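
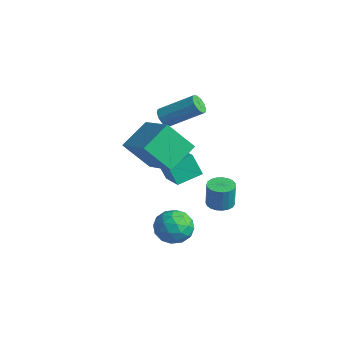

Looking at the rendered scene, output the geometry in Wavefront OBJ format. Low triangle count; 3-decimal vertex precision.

v -1.446 -0.269 0.327
v -1.032 -0.414 0.068
v -0.039 0.704 1.035
v -0.454 0.849 1.293
v -1.16 -0.169 -0.083
v -0.167 0.949 0.883
v -1.398 0.038 -0.078
v -0.405 1.155 0.889
v -1.654 0.128 0.082
v -0.661 1.245 1.049
v -1.831 0.066 0.335
v -0.838 1.183 1.302
v -1.861 -0.124 0.585
v -0.868 0.994 1.552
v -1.733 -0.369 0.737
v -0.74 0.749 1.703
v -1.495 -0.575 0.731
v -0.502 0.542 1.698
v -1.239 -0.665 0.571
v -0.246 0.452 1.538
v -1.062 -0.603 0.318
v -0.069 0.514 1.285
v -2.381 0.467 -4.285
v -2.822 0.233 -3.249
v -2.217 1.649 -3.948
v -2.657 1.415 -2.912
v -0.983 0.125 -3.768
v -1.423 -0.109 -2.732
v -0.818 1.307 -3.431
v -1.259 1.073 -2.395
v 1.356 0.684 -3.768
v 1.963 0.65 -3.814
v 2.052 0.621 -2.618
v 1.444 0.656 -2.572
v 1.925 0.901 -3.805
v 2.013 0.872 -2.609
v 1.788 1.114 -3.79
v 1.877 1.085 -2.593
v 1.577 1.253 -3.771
v 1.665 1.224 -2.574
v 1.327 1.294 -3.751
v 1.416 1.265 -2.555
v 1.082 1.229 -3.735
v 1.171 1.2 -2.538
v 0.885 1.07 -3.724
v 0.973 1.041 -2.528
v 0.769 0.844 -3.721
v 0.857 0.815 -2.525
v 0.754 0.591 -3.726
v 0.843 0.562 -2.53
v 0.844 0.354 -3.738
v 0.932 0.325 -2.542
v 1.022 0.174 -3.756
v 1.11 0.145 -2.559
v 1.257 0.083 -3.776
v 1.346 0.054 -2.579
v 1.51 0.095 -3.794
v 1.599 0.066 -2.598
v 1.736 0.209 -3.808
v 1.825 0.18 -2.611
v 1.896 0.406 -3.815
v 1.985 0.377 -2.619
v -0.929 -2.645 -0.22
v -1.19 -1.322 0.566
v -0.257 -1.762 -1.481
v -0.518 -0.44 -0.695
v 0.918 -2.8 0.655
v 0.657 -1.478 1.441
v 1.59 -1.918 -0.606
v 1.329 -0.595 0.18
v 2.805 -2.503 -2.069
v 3.087 -2.12 -2.801
v 3.393 -3.72 -2.479
v 3.675 -3.337 -3.211
v 4.022 -3.116 -2.442
v 3.659 -2.364 -2.188
v 2.821 -3.476 -3.092
v 2.458 -2.724 -2.838
v 3.097 -2.722 -3.433
v 3.839 -2.499 -3.031
v 2.641 -3.341 -2.249
v 3.383 -3.118 -1.847
v 2.894 -2.205 -2.399
v 3.586 -3.635 -2.881
v 3.79 -3.505 -2.429
v 3.955 -3.28 -2.859
v 3.231 -2.348 -2.039
v 3.396 -2.123 -2.469
v 3.946 -2.708 -2.258
v 3.084 -3.717 -2.811
v 3.249 -3.492 -3.241
v 2.525 -2.56 -2.421
v 2.69 -2.335 -2.851
v 2.534 -3.132 -3.022
v 3.066 -2.333 -3.201
v 3.411 -3.048 -3.442
v 2.91 -3.13 -3.372
v 2.696 -2.688 -3.223
v 3.502 -2.202 -2.965
v 3.847 -2.917 -3.206
v 4.051 -2.787 -2.753
v 3.838 -2.345 -2.604
v 3.508 -2.556 -3.336
v 2.633 -2.923 -2.074
v 2.978 -3.638 -2.315
v 2.642 -3.495 -2.676
v 2.429 -3.053 -2.527
v 3.069 -2.792 -1.838
v 3.414 -3.507 -2.079
v 3.784 -3.152 -2.057
v 3.57 -2.71 -1.908
v 2.972 -3.284 -1.944
f 2 1 5
f 2 5 3
f 3 5 6
f 3 6 4
f 5 1 7
f 5 7 6
f 6 7 8
f 6 8 4
f 7 1 9
f 7 9 8
f 8 9 10
f 8 10 4
f 9 1 11
f 9 11 10
f 10 11 12
f 10 12 4
f 11 1 13
f 11 13 12
f 12 13 14
f 12 14 4
f 13 1 15
f 13 15 14
f 14 15 16
f 14 16 4
f 15 1 17
f 15 17 16
f 16 17 18
f 16 18 4
f 17 1 19
f 17 19 18
f 18 19 20
f 18 20 4
f 19 1 21
f 19 21 20
f 20 21 22
f 20 22 4
f 21 1 2
f 21 2 22
f 22 2 3
f 22 3 4
f 24 26 23
f 27 24 23
f 23 26 25
f 25 27 23
f 24 30 26
f 28 24 27
f 28 30 24
f 26 30 25
f 29 27 25
f 25 30 29
f 29 28 27
f 30 28 29
f 32 31 35
f 32 35 33
f 33 35 36
f 33 36 34
f 35 31 37
f 35 37 36
f 36 37 38
f 36 38 34
f 37 31 39
f 37 39 38
f 38 39 40
f 38 40 34
f 39 31 41
f 39 41 40
f 40 41 42
f 40 42 34
f 41 31 43
f 41 43 42
f 42 43 44
f 42 44 34
f 43 31 45
f 43 45 44
f 44 45 46
f 44 46 34
f 45 31 47
f 45 47 46
f 46 47 48
f 46 48 34
f 47 31 49
f 47 49 48
f 48 49 50
f 48 50 34
f 49 31 51
f 49 51 50
f 50 51 52
f 50 52 34
f 51 31 53
f 51 53 52
f 52 53 54
f 52 54 34
f 53 31 55
f 53 55 54
f 54 55 56
f 54 56 34
f 55 31 57
f 55 57 56
f 56 57 58
f 56 58 34
f 57 31 59
f 57 59 58
f 58 59 60
f 58 60 34
f 59 31 61
f 59 61 60
f 60 61 62
f 60 62 34
f 61 31 32
f 61 32 62
f 62 32 33
f 62 33 34
f 64 66 63
f 67 64 63
f 63 66 65
f 65 67 63
f 64 70 66
f 68 64 67
f 68 70 64
f 66 70 65
f 69 67 65
f 65 70 69
f 69 68 67
f 70 68 69
f 71 108 87
f 108 82 111
f 87 111 76
f 108 111 87
f 71 87 83
f 87 76 88
f 83 88 72
f 87 88 83
f 71 83 92
f 83 72 93
f 92 93 78
f 83 93 92
f 71 92 104
f 92 78 107
f 104 107 81
f 92 107 104
f 71 104 108
f 104 81 112
f 108 112 82
f 104 112 108
f 72 88 99
f 88 76 102
f 99 102 80
f 88 102 99
f 76 111 89
f 111 82 110
f 89 110 75
f 111 110 89
f 82 112 109
f 112 81 105
f 109 105 73
f 112 105 109
f 81 107 106
f 107 78 94
f 106 94 77
f 107 94 106
f 78 93 98
f 93 72 95
f 98 95 79
f 93 95 98
f 74 100 86
f 100 80 101
f 86 101 75
f 100 101 86
f 74 86 84
f 86 75 85
f 84 85 73
f 86 85 84
f 74 84 91
f 84 73 90
f 91 90 77
f 84 90 91
f 74 91 96
f 91 77 97
f 96 97 79
f 91 97 96
f 74 96 100
f 96 79 103
f 100 103 80
f 96 103 100
f 75 101 89
f 101 80 102
f 89 102 76
f 101 102 89
f 73 85 109
f 85 75 110
f 109 110 82
f 85 110 109
f 77 90 106
f 90 73 105
f 106 105 81
f 90 105 106
f 79 97 98
f 97 77 94
f 98 94 78
f 97 94 98
f 80 103 99
f 103 79 95
f 99 95 72
f 103 95 99



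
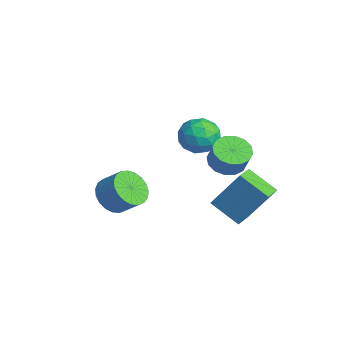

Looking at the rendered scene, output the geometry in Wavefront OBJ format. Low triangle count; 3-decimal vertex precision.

v 3.256 2.804 -0.593
v 2.216 1.978 0.225
v 3.862 3.835 1.218
v 2.821 3.009 2.036
v 3.899 2.151 -0.436
v 2.858 1.325 0.382
v 4.504 3.182 1.375
v 3.464 2.356 2.193
v 0.269 -2.027 -0.045
v 0.824 -2.781 0.044
v 1.506 -2.187 0.833
v 0.951 -1.433 0.745
v 0.996 -2.587 -0.25
v 1.677 -1.993 0.54
v 1.042 -2.297 -0.508
v 1.723 -1.703 0.282
v 0.954 -1.96 -0.686
v 1.635 -1.366 0.104
v 0.748 -1.635 -0.753
v 1.429 -1.041 0.037
v 0.459 -1.377 -0.697
v 1.14 -0.783 0.092
v 0.137 -1.232 -0.529
v 0.819 -0.638 0.26
v -0.161 -1.224 -0.277
v 0.52 -0.63 0.512
v -0.386 -1.355 0.015
v 0.296 -0.761 0.804
v -0.497 -1.603 0.297
v 0.185 -1.008 1.086
v -0.475 -1.923 0.52
v 0.206 -1.329 1.309
v -0.325 -2.262 0.645
v 0.356 -1.667 1.434
v -0.072 -2.559 0.651
v 0.609 -1.965 1.44
v 0.24 -2.765 0.536
v 0.921 -2.171 1.326
v 0.557 -2.844 0.322
v 1.238 -2.249 1.111
v -1.199 3.307 1.996
v -0.838 2.952 1.123
v -2.182 2.008 2.117
v -1.821 1.653 1.244
v -1.23 1.675 2.062
v -0.623 2.478 1.987
v -2.397 2.482 1.253
v -1.79 3.285 1.178
v -1.578 2.443 0.663
v -0.858 1.944 1.163
v -2.162 3.016 2.077
v -1.442 2.517 2.577
v -0.932 3.243 1.549
v -2.088 1.717 1.691
v -1.741 1.729 2.172
v -1.528 1.521 1.659
v -0.806 2.965 2.057
v -0.594 2.756 1.544
v -0.824 2.005 2.096
v -2.426 2.204 1.696
v -2.214 1.995 1.183
v -1.492 3.439 1.581
v -1.279 3.231 1.068
v -2.196 2.955 1.144
v -1.155 2.736 0.765
v -1.733 1.972 0.836
v -2.072 2.46 0.842
v -1.715 2.931 0.798
v -0.732 2.443 1.059
v -1.309 1.679 1.13
v -0.962 1.692 1.611
v -0.605 2.164 1.568
v -1.167 2.143 0.789
v -1.711 3.281 2.11
v -2.288 2.517 2.181
v -2.415 2.796 1.672
v -2.058 3.268 1.629
v -1.287 2.988 2.404
v -1.865 2.224 2.475
v -1.305 2.029 2.442
v -0.948 2.5 2.398
v -1.853 2.817 2.451
v 2.71 2.079 2.677
v 3.381 1.719 2.323
v 3.902 1.761 3.269
v 3.23 2.121 3.623
v 3.442 2.147 2.271
v 3.962 2.188 3.216
v 3.306 2.556 2.328
v 3.827 2.598 3.273
v 3.011 2.837 2.478
v 3.532 2.879 3.423
v 2.635 2.916 2.682
v 3.156 2.958 3.627
v 2.279 2.77 2.884
v 2.8 2.812 3.829
v 2.038 2.439 3.031
v 2.559 2.481 3.977
v 1.978 2.012 3.084
v 2.498 2.053 4.029
v 2.113 1.602 3.027
v 2.634 1.644 3.972
v 2.408 1.321 2.877
v 2.929 1.363 3.822
v 2.784 1.242 2.673
v 3.305 1.284 3.618
v 3.14 1.388 2.471
v 3.661 1.43 3.416
f 2 4 1
f 5 2 1
f 1 4 3
f 3 5 1
f 2 8 4
f 6 2 5
f 6 8 2
f 4 8 3
f 7 5 3
f 3 8 7
f 7 6 5
f 8 6 7
f 10 9 13
f 10 13 11
f 11 13 14
f 11 14 12
f 13 9 15
f 13 15 14
f 14 15 16
f 14 16 12
f 15 9 17
f 15 17 16
f 16 17 18
f 16 18 12
f 17 9 19
f 17 19 18
f 18 19 20
f 18 20 12
f 19 9 21
f 19 21 20
f 20 21 22
f 20 22 12
f 21 9 23
f 21 23 22
f 22 23 24
f 22 24 12
f 23 9 25
f 23 25 24
f 24 25 26
f 24 26 12
f 25 9 27
f 25 27 26
f 26 27 28
f 26 28 12
f 27 9 29
f 27 29 28
f 28 29 30
f 28 30 12
f 29 9 31
f 29 31 30
f 30 31 32
f 30 32 12
f 31 9 33
f 31 33 32
f 32 33 34
f 32 34 12
f 33 9 35
f 33 35 34
f 34 35 36
f 34 36 12
f 35 9 37
f 35 37 36
f 36 37 38
f 36 38 12
f 37 9 39
f 37 39 38
f 38 39 40
f 38 40 12
f 39 9 10
f 39 10 40
f 40 10 11
f 40 11 12
f 41 78 57
f 78 52 81
f 57 81 46
f 78 81 57
f 41 57 53
f 57 46 58
f 53 58 42
f 57 58 53
f 41 53 62
f 53 42 63
f 62 63 48
f 53 63 62
f 41 62 74
f 62 48 77
f 74 77 51
f 62 77 74
f 41 74 78
f 74 51 82
f 78 82 52
f 74 82 78
f 42 58 69
f 58 46 72
f 69 72 50
f 58 72 69
f 46 81 59
f 81 52 80
f 59 80 45
f 81 80 59
f 52 82 79
f 82 51 75
f 79 75 43
f 82 75 79
f 51 77 76
f 77 48 64
f 76 64 47
f 77 64 76
f 48 63 68
f 63 42 65
f 68 65 49
f 63 65 68
f 44 70 56
f 70 50 71
f 56 71 45
f 70 71 56
f 44 56 54
f 56 45 55
f 54 55 43
f 56 55 54
f 44 54 61
f 54 43 60
f 61 60 47
f 54 60 61
f 44 61 66
f 61 47 67
f 66 67 49
f 61 67 66
f 44 66 70
f 66 49 73
f 70 73 50
f 66 73 70
f 45 71 59
f 71 50 72
f 59 72 46
f 71 72 59
f 43 55 79
f 55 45 80
f 79 80 52
f 55 80 79
f 47 60 76
f 60 43 75
f 76 75 51
f 60 75 76
f 49 67 68
f 67 47 64
f 68 64 48
f 67 64 68
f 50 73 69
f 73 49 65
f 69 65 42
f 73 65 69
f 84 83 87
f 84 87 85
f 85 87 88
f 85 88 86
f 87 83 89
f 87 89 88
f 88 89 90
f 88 90 86
f 89 83 91
f 89 91 90
f 90 91 92
f 90 92 86
f 91 83 93
f 91 93 92
f 92 93 94
f 92 94 86
f 93 83 95
f 93 95 94
f 94 95 96
f 94 96 86
f 95 83 97
f 95 97 96
f 96 97 98
f 96 98 86
f 97 83 99
f 97 99 98
f 98 99 100
f 98 100 86
f 99 83 101
f 99 101 100
f 100 101 102
f 100 102 86
f 101 83 103
f 101 103 102
f 102 103 104
f 102 104 86
f 103 83 105
f 103 105 104
f 104 105 106
f 104 106 86
f 105 83 107
f 105 107 106
f 106 107 108
f 106 108 86
f 107 83 84
f 107 84 108
f 108 84 85
f 108 85 86



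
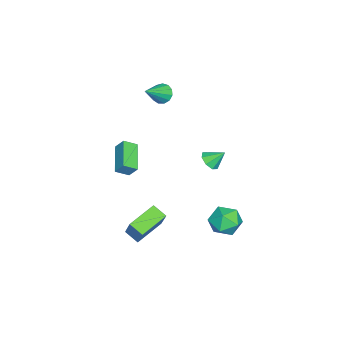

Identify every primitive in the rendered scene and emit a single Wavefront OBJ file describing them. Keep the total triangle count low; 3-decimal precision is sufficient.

v 1.634 2.08 2.066
v 2.305 2.011 2.251
v 1.506 2.9 2.834
v 2.236 2.369 1.858
v 1.814 2.557 1.587
v 1.286 2.466 1.597
v 0.962 2.149 1.882
v 1.031 1.792 2.275
v 1.453 1.603 2.546
v 1.981 1.694 2.536
v 2.275 3.456 -1.473
v 2.934 3.965 -0.78
v 3.666 2.835 -2.34
v 4.325 3.344 -1.647
v 3.735 2.5 -1.312
v 2.876 2.883 -0.777
v 3.724 3.917 -2.343
v 2.865 4.3 -1.808
v 3.83 4.25 -1.318
v 3.836 3.374 -0.681
v 2.764 3.426 -2.439
v 2.77 2.55 -1.802
v 3.778 -1.538 -4.185
v 3.459 -2.363 -3.697
v 2.262 -0.58 -3.558
v 1.943 -1.405 -3.069
v 4.877 -0.935 -2.451
v 4.558 -1.76 -1.962
v 3.361 0.023 -1.823
v 3.042 -0.802 -1.335
v -3.437 -4.13 -2.141
v -3.029 -4.876 -1.653
v -3.298 -3.559 -1.382
v -2.89 -4.305 -0.895
v -1.57 -3.595 -2.885
v -1.162 -4.341 -2.398
v -1.431 -3.024 -2.127
v -1.023 -3.77 -1.639
v -4.247 -2.31 2.771
v -3.756 -2.035 2.291
v -2.833 -2.95 3.849
v -3.831 -1.732 2.568
v -4.038 -1.614 2.91
v -4.311 -1.716 3.208
v -4.564 -2.007 3.367
v -4.716 -2.394 3.337
v -4.72 -2.754 3.128
v -4.573 -2.973 2.805
v -4.323 -2.982 2.471
v -4.049 -2.777 2.233
v -3.838 -2.424 2.166
f 2 1 4
f 2 4 3
f 4 1 5
f 4 5 3
f 5 1 6
f 5 6 3
f 6 1 7
f 6 7 3
f 7 1 8
f 7 8 3
f 8 1 9
f 8 9 3
f 9 1 10
f 9 10 3
f 10 1 2
f 10 2 3
f 11 22 16
f 11 16 12
f 11 12 18
f 11 18 21
f 11 21 22
f 12 16 20
f 16 22 15
f 22 21 13
f 21 18 17
f 18 12 19
f 14 20 15
f 14 15 13
f 14 13 17
f 14 17 19
f 14 19 20
f 15 20 16
f 13 15 22
f 17 13 21
f 19 17 18
f 20 19 12
f 24 26 23
f 27 24 23
f 23 26 25
f 25 27 23
f 24 30 26
f 28 24 27
f 28 30 24
f 26 30 25
f 29 27 25
f 25 30 29
f 29 28 27
f 30 28 29
f 32 34 31
f 35 32 31
f 31 34 33
f 33 35 31
f 32 38 34
f 36 32 35
f 36 38 32
f 34 38 33
f 37 35 33
f 33 38 37
f 37 36 35
f 38 36 37
f 40 39 42
f 40 42 41
f 42 39 43
f 42 43 41
f 43 39 44
f 43 44 41
f 44 39 45
f 44 45 41
f 45 39 46
f 45 46 41
f 46 39 47
f 46 47 41
f 47 39 48
f 47 48 41
f 48 39 49
f 48 49 41
f 49 39 50
f 49 50 41
f 50 39 51
f 50 51 41
f 51 39 40
f 51 40 41



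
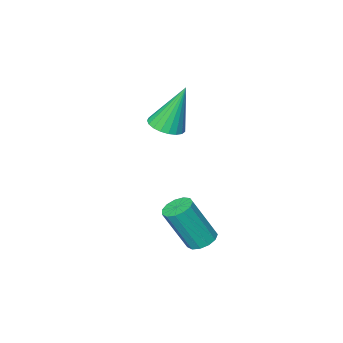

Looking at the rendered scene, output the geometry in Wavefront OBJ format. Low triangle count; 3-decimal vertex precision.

v 1.683 2.401 -1.506
v 2.195 2.585 -1.676
v 2.889 2.143 -0.064
v 2.377 1.959 0.106
v 2.047 2.838 -1.543
v 2.742 2.395 0.069
v 1.784 2.952 -1.399
v 2.479 2.509 0.213
v 1.489 2.891 -1.288
v 2.183 2.449 0.324
v 1.255 2.675 -1.247
v 1.95 2.232 0.365
v 1.157 2.371 -1.288
v 1.852 1.929 0.324
v 1.226 2.078 -1.398
v 1.92 1.635 0.214
v 1.44 1.887 -1.542
v 2.134 1.444 0.069
v 1.731 1.859 -1.675
v 2.425 1.417 -0.064
v 2.007 2.004 -1.755
v 2.701 1.561 -0.143
v 2.18 2.274 -1.755
v 2.874 1.832 -0.143
v 0.881 -1.008 1.978
v 1.529 -1.097 2.201
v 0.299 -0.692 3.802
v 1.521 -0.814 2.149
v 1.403 -0.566 2.069
v 1.195 -0.393 1.972
v 0.933 -0.328 1.877
v 0.661 -0.379 1.799
v 0.428 -0.54 1.752
v 0.273 -0.781 1.745
v 0.224 -1.062 1.777
v 0.288 -1.333 1.845
v 0.454 -1.548 1.936
v 0.695 -1.67 2.034
v 0.968 -1.677 2.122
v 1.226 -1.569 2.186
v 1.424 -1.364 2.214
f 2 1 5
f 2 5 3
f 3 5 6
f 3 6 4
f 5 1 7
f 5 7 6
f 6 7 8
f 6 8 4
f 7 1 9
f 7 9 8
f 8 9 10
f 8 10 4
f 9 1 11
f 9 11 10
f 10 11 12
f 10 12 4
f 11 1 13
f 11 13 12
f 12 13 14
f 12 14 4
f 13 1 15
f 13 15 14
f 14 15 16
f 14 16 4
f 15 1 17
f 15 17 16
f 16 17 18
f 16 18 4
f 17 1 19
f 17 19 18
f 18 19 20
f 18 20 4
f 19 1 21
f 19 21 20
f 20 21 22
f 20 22 4
f 21 1 23
f 21 23 22
f 22 23 24
f 22 24 4
f 23 1 2
f 23 2 24
f 24 2 3
f 24 3 4
f 26 25 28
f 26 28 27
f 28 25 29
f 28 29 27
f 29 25 30
f 29 30 27
f 30 25 31
f 30 31 27
f 31 25 32
f 31 32 27
f 32 25 33
f 32 33 27
f 33 25 34
f 33 34 27
f 34 25 35
f 34 35 27
f 35 25 36
f 35 36 27
f 36 25 37
f 36 37 27
f 37 25 38
f 37 38 27
f 38 25 39
f 38 39 27
f 39 25 40
f 39 40 27
f 40 25 41
f 40 41 27
f 41 25 26
f 41 26 27



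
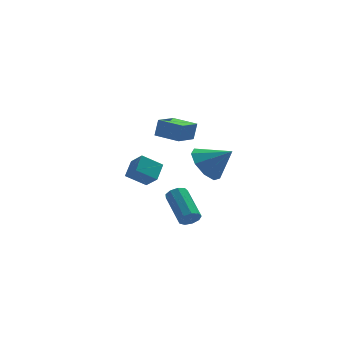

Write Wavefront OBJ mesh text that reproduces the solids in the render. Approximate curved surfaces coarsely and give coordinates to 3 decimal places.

v -0.963 -2.384 1.989
v -0.335 -2.642 1.124
v 0.203 -2.836 2.971
v -0.221 -1.925 1.319
v -0.455 -1.422 1.828
v -0.926 -1.369 2.412
v -1.415 -1.792 2.798
v -1.692 -2.491 2.806
v -1.628 -3.14 2.431
v -1.253 -3.436 1.849
v -0.742 -3.239 1.333
v -3.906 3.882 -1.576
v -3.462 3.163 -0.856
v -3.456 4.756 -0.979
v -3.012 4.037 -0.26
v -2.828 3.823 -2.3
v -2.384 3.104 -1.581
v -2.378 4.697 -1.704
v -1.934 3.978 -0.984
v -1.191 0.425 -3.148
v -0.693 0.661 -3.384
v -1.07 2.412 -2.429
v -1.569 2.175 -2.192
v -1.012 0.728 -3.633
v -1.39 2.479 -2.678
v -1.415 0.653 -3.655
v -1.792 2.404 -2.7
v -1.713 0.472 -3.44
v -2.091 2.222 -2.484
v -1.767 0.268 -3.088
v -2.145 2.018 -2.132
v -1.552 0.137 -2.764
v -1.929 1.888 -1.808
v -1.168 0.141 -2.619
v -1.545 1.892 -1.664
v -0.795 0.278 -2.722
v -1.172 2.029 -1.767
v -0.607 0.483 -3.025
v -0.984 2.234 -2.069
v -3.226 -1.294 3.607
v -3.02 -1.128 4.53
v -2.332 -0.299 3.228
v -2.126 -0.133 4.151
v -2.234 -2.207 3.549
v -2.028 -2.041 4.472
v -1.34 -1.212 3.17
v -1.134 -1.046 4.093
f 2 1 4
f 2 4 3
f 4 1 5
f 4 5 3
f 5 1 6
f 5 6 3
f 6 1 7
f 6 7 3
f 7 1 8
f 7 8 3
f 8 1 9
f 8 9 3
f 9 1 10
f 9 10 3
f 10 1 11
f 10 11 3
f 11 1 2
f 11 2 3
f 13 15 12
f 16 13 12
f 12 15 14
f 14 16 12
f 13 19 15
f 17 13 16
f 17 19 13
f 15 19 14
f 18 16 14
f 14 19 18
f 18 17 16
f 19 17 18
f 21 20 24
f 21 24 22
f 22 24 25
f 22 25 23
f 24 20 26
f 24 26 25
f 25 26 27
f 25 27 23
f 26 20 28
f 26 28 27
f 27 28 29
f 27 29 23
f 28 20 30
f 28 30 29
f 29 30 31
f 29 31 23
f 30 20 32
f 30 32 31
f 31 32 33
f 31 33 23
f 32 20 34
f 32 34 33
f 33 34 35
f 33 35 23
f 34 20 36
f 34 36 35
f 35 36 37
f 35 37 23
f 36 20 38
f 36 38 37
f 37 38 39
f 37 39 23
f 38 20 21
f 38 21 39
f 39 21 22
f 39 22 23
f 41 43 40
f 44 41 40
f 40 43 42
f 42 44 40
f 41 47 43
f 45 41 44
f 45 47 41
f 43 47 42
f 46 44 42
f 42 47 46
f 46 45 44
f 47 45 46



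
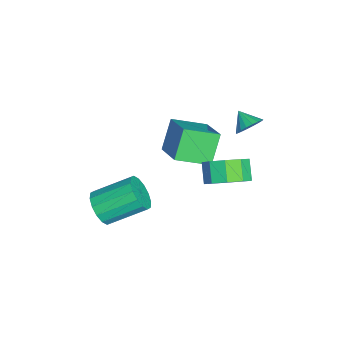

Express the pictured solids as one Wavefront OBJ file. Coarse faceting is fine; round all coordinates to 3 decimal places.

v 1.904 3.013 -0.825
v 2.629 3.017 -0.024
v 1.8 2.85 0.726
v 1.076 2.847 -0.075
v 2.382 3.703 -0.144
v 1.553 3.536 0.606
v 1.912 4.066 -0.583
v 1.083 3.899 0.166
v 1.438 3.936 -1.136
v 0.609 3.77 -0.386
v 1.183 3.375 -1.542
v 0.354 3.209 -0.793
v 1.265 2.644 -1.613
v 0.436 2.478 -0.864
v 1.647 2.086 -1.316
v 0.818 1.92 -0.566
v 2.149 1.962 -0.788
v 1.32 1.795 -0.038
v 2.536 2.329 -0.278
v 1.708 2.163 0.472
v -2.277 3.746 -0.894
v -1.878 3.89 -0.288
v -2.903 3.174 -0.346
v -2.1 4.133 -0.288
v -2.358 4.299 -0.409
v -2.599 4.356 -0.626
v -2.777 4.292 -0.895
v -2.856 4.12 -1.165
v -2.82 3.874 -1.381
v -2.676 3.602 -1.5
v -2.454 3.36 -1.5
v -2.196 3.193 -1.379
v -1.955 3.137 -1.163
v -1.777 3.201 -0.893
v -1.698 3.373 -0.623
v -1.734 3.619 -0.407
v -1.943 0.125 -0.277
v -0.394 0.846 0.599
v -2.333 1.773 -0.944
v -0.785 2.494 -0.067
v -0.995 -0.214 -1.673
v 0.553 0.507 -0.796
v -1.386 1.434 -2.339
v 0.163 2.155 -1.463
v 1.314 -2.825 -4.05
v 1.675 -2.337 -4.794
v 1.346 -0.508 -3.754
v 0.986 -0.995 -3.01
v 1.188 -2.372 -4.887
v 0.859 -0.542 -3.847
v 0.735 -2.528 -4.755
v 0.406 -0.698 -3.716
v 0.437 -2.764 -4.435
v 0.108 -0.934 -3.395
v 0.374 -3.016 -4.011
v 0.045 -1.186 -2.972
v 0.564 -3.217 -3.598
v 0.235 -1.387 -2.558
v 0.954 -3.312 -3.306
v 0.625 -1.483 -2.266
v 1.441 -3.278 -3.213
v 1.112 -1.448 -2.173
v 1.894 -3.122 -3.344
v 1.565 -1.292 -2.305
v 2.192 -2.886 -3.665
v 1.863 -1.056 -2.625
v 2.255 -2.634 -4.088
v 1.926 -0.804 -3.049
v 2.065 -2.433 -4.502
v 1.736 -0.603 -3.462
f 2 1 5
f 2 5 3
f 3 5 6
f 3 6 4
f 5 1 7
f 5 7 6
f 6 7 8
f 6 8 4
f 7 1 9
f 7 9 8
f 8 9 10
f 8 10 4
f 9 1 11
f 9 11 10
f 10 11 12
f 10 12 4
f 11 1 13
f 11 13 12
f 12 13 14
f 12 14 4
f 13 1 15
f 13 15 14
f 14 15 16
f 14 16 4
f 15 1 17
f 15 17 16
f 16 17 18
f 16 18 4
f 17 1 19
f 17 19 18
f 18 19 20
f 18 20 4
f 19 1 2
f 19 2 20
f 20 2 3
f 20 3 4
f 22 21 24
f 22 24 23
f 24 21 25
f 24 25 23
f 25 21 26
f 25 26 23
f 26 21 27
f 26 27 23
f 27 21 28
f 27 28 23
f 28 21 29
f 28 29 23
f 29 21 30
f 29 30 23
f 30 21 31
f 30 31 23
f 31 21 32
f 31 32 23
f 32 21 33
f 32 33 23
f 33 21 34
f 33 34 23
f 34 21 35
f 34 35 23
f 35 21 36
f 35 36 23
f 36 21 22
f 36 22 23
f 38 40 37
f 41 38 37
f 37 40 39
f 39 41 37
f 38 44 40
f 42 38 41
f 42 44 38
f 40 44 39
f 43 41 39
f 39 44 43
f 43 42 41
f 44 42 43
f 46 45 49
f 46 49 47
f 47 49 50
f 47 50 48
f 49 45 51
f 49 51 50
f 50 51 52
f 50 52 48
f 51 45 53
f 51 53 52
f 52 53 54
f 52 54 48
f 53 45 55
f 53 55 54
f 54 55 56
f 54 56 48
f 55 45 57
f 55 57 56
f 56 57 58
f 56 58 48
f 57 45 59
f 57 59 58
f 58 59 60
f 58 60 48
f 59 45 61
f 59 61 60
f 60 61 62
f 60 62 48
f 61 45 63
f 61 63 62
f 62 63 64
f 62 64 48
f 63 45 65
f 63 65 64
f 64 65 66
f 64 66 48
f 65 45 67
f 65 67 66
f 66 67 68
f 66 68 48
f 67 45 69
f 67 69 68
f 68 69 70
f 68 70 48
f 69 45 46
f 69 46 70
f 70 46 47
f 70 47 48



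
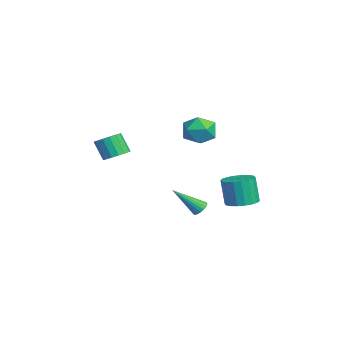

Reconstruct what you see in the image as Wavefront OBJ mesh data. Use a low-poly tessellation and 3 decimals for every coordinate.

v 0.245 1.173 -2.425
v 0.756 1.261 -2.273
v 0.075 -0.313 -0.995
v 0.643 1.402 -2.14
v 0.461 1.504 -2.056
v 0.241 1.548 -2.036
v 0.023 1.528 -2.083
v -0.157 1.446 -2.19
v -0.268 1.317 -2.337
v -0.29 1.164 -2.499
v -0.219 1.012 -2.648
v -0.069 0.888 -2.759
v 0.137 0.813 -2.812
v 0.36 0.801 -2.799
v 0.564 0.853 -2.72
v 0.713 0.961 -2.591
v 0.781 1.105 -2.433
v -0.826 2.193 3.493
v 0.009 1.539 3.335
v -1.829 1.141 2.545
v -0.994 0.487 2.387
v -1.431 0.572 3.363
v -0.811 1.222 3.948
v -1.009 1.458 1.932
v -0.389 2.108 2.517
v -0.104 1.085 2.37
v -0.365 0.537 3.254
v -1.455 2.143 2.626
v -1.716 1.595 3.51
v 0.136 3.502 -2.217
v 0.987 3.864 -2
v 0.635 3.699 -0.345
v -0.216 3.338 -0.563
v 0.741 4.207 -2.018
v 0.388 4.043 -0.363
v 0.375 4.411 -2.076
v 0.022 4.246 -0.421
v -0.038 4.435 -2.162
v -0.391 4.27 -0.507
v -0.417 4.274 -2.259
v -0.77 4.109 -0.604
v -0.686 3.96 -2.347
v -1.039 3.795 -0.692
v -0.792 3.555 -2.41
v -1.145 3.391 -0.755
v -0.715 3.141 -2.435
v -1.067 2.976 -0.78
v -0.468 2.797 -2.417
v -0.821 2.633 -0.762
v -0.102 2.594 -2.359
v -0.455 2.429 -0.704
v 0.311 2.57 -2.273
v -0.042 2.405 -0.618
v 0.69 2.731 -2.176
v 0.337 2.566 -0.521
v 0.959 3.045 -2.088
v 0.606 2.88 -0.433
v 1.065 3.449 -2.025
v 0.712 3.285 -0.37
v 0.528 -3.374 2.019
v 1.015 -3.983 2.019
v 0.499 -4.396 3.161
v 0.012 -3.786 3.161
v 1.204 -3.718 2.2
v 0.688 -4.13 3.343
v 1.239 -3.373 2.34
v 0.723 -3.786 3.483
v 1.111 -3.029 2.406
v 0.595 -3.441 3.549
v 0.849 -2.764 2.383
v 0.333 -3.176 3.526
v 0.514 -2.638 2.277
v -0.002 -3.05 3.42
v 0.182 -2.681 2.112
v -0.334 -3.093 3.255
v -0.071 -2.883 1.925
v -0.587 -3.295 3.068
v -0.186 -3.197 1.76
v -0.702 -3.609 2.903
v -0.138 -3.552 1.654
v -0.654 -3.964 2.797
v 0.063 -3.866 1.631
v -0.453 -4.278 2.774
v 0.37 -4.067 1.697
v -0.146 -4.479 2.84
v 0.714 -4.109 1.837
v 0.198 -4.522 2.98
f 2 1 4
f 2 4 3
f 4 1 5
f 4 5 3
f 5 1 6
f 5 6 3
f 6 1 7
f 6 7 3
f 7 1 8
f 7 8 3
f 8 1 9
f 8 9 3
f 9 1 10
f 9 10 3
f 10 1 11
f 10 11 3
f 11 1 12
f 11 12 3
f 12 1 13
f 12 13 3
f 13 1 14
f 13 14 3
f 14 1 15
f 14 15 3
f 15 1 16
f 15 16 3
f 16 1 17
f 16 17 3
f 17 1 2
f 17 2 3
f 18 29 23
f 18 23 19
f 18 19 25
f 18 25 28
f 18 28 29
f 19 23 27
f 23 29 22
f 29 28 20
f 28 25 24
f 25 19 26
f 21 27 22
f 21 22 20
f 21 20 24
f 21 24 26
f 21 26 27
f 22 27 23
f 20 22 29
f 24 20 28
f 26 24 25
f 27 26 19
f 31 30 34
f 31 34 32
f 32 34 35
f 32 35 33
f 34 30 36
f 34 36 35
f 35 36 37
f 35 37 33
f 36 30 38
f 36 38 37
f 37 38 39
f 37 39 33
f 38 30 40
f 38 40 39
f 39 40 41
f 39 41 33
f 40 30 42
f 40 42 41
f 41 42 43
f 41 43 33
f 42 30 44
f 42 44 43
f 43 44 45
f 43 45 33
f 44 30 46
f 44 46 45
f 45 46 47
f 45 47 33
f 46 30 48
f 46 48 47
f 47 48 49
f 47 49 33
f 48 30 50
f 48 50 49
f 49 50 51
f 49 51 33
f 50 30 52
f 50 52 51
f 51 52 53
f 51 53 33
f 52 30 54
f 52 54 53
f 53 54 55
f 53 55 33
f 54 30 56
f 54 56 55
f 55 56 57
f 55 57 33
f 56 30 58
f 56 58 57
f 57 58 59
f 57 59 33
f 58 30 31
f 58 31 59
f 59 31 32
f 59 32 33
f 61 60 64
f 61 64 62
f 62 64 65
f 62 65 63
f 64 60 66
f 64 66 65
f 65 66 67
f 65 67 63
f 66 60 68
f 66 68 67
f 67 68 69
f 67 69 63
f 68 60 70
f 68 70 69
f 69 70 71
f 69 71 63
f 70 60 72
f 70 72 71
f 71 72 73
f 71 73 63
f 72 60 74
f 72 74 73
f 73 74 75
f 73 75 63
f 74 60 76
f 74 76 75
f 75 76 77
f 75 77 63
f 76 60 78
f 76 78 77
f 77 78 79
f 77 79 63
f 78 60 80
f 78 80 79
f 79 80 81
f 79 81 63
f 80 60 82
f 80 82 81
f 81 82 83
f 81 83 63
f 82 60 84
f 82 84 83
f 83 84 85
f 83 85 63
f 84 60 86
f 84 86 85
f 85 86 87
f 85 87 63
f 86 60 61
f 86 61 87
f 87 61 62
f 87 62 63



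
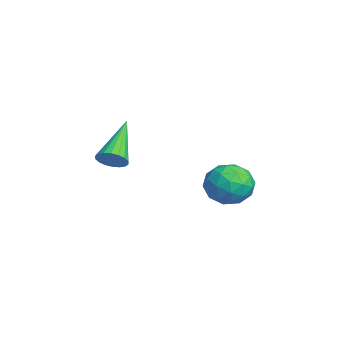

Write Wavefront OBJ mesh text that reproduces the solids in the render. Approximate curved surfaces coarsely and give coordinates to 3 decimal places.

v -3.034 3.392 -2.354
v -2.496 3.597 -1.499
v -3.684 2.043 -1.621
v -3.146 2.248 -0.766
v -3.923 2.864 -1.046
v -3.522 3.698 -1.499
v -2.658 1.942 -1.621
v -2.257 2.776 -2.074
v -2.264 2.702 -1.046
v -3.046 3.271 -0.691
v -3.134 2.369 -2.429
v -3.916 2.938 -2.074
v -2.708 3.613 -1.991
v -3.472 2.027 -1.129
v -3.929 2.389 -1.294
v -3.613 2.51 -0.791
v -3.311 3.672 -1.991
v -2.995 3.793 -1.489
v -3.834 3.362 -1.222
v -3.185 1.847 -1.631
v -2.869 1.968 -1.129
v -2.567 3.13 -2.329
v -2.251 3.251 -1.826
v -2.346 2.278 -1.898
v -2.256 3.207 -1.222
v -2.637 2.414 -0.791
v -2.351 2.235 -1.294
v -2.115 2.725 -1.56
v -2.715 3.542 -1.014
v -3.097 2.749 -0.583
v -3.554 3.111 -0.747
v -3.318 3.601 -1.014
v -2.579 3.015 -0.747
v -3.083 2.891 -2.537
v -3.465 2.098 -2.106
v -2.862 2.039 -2.106
v -2.626 2.529 -2.373
v -3.543 3.226 -2.329
v -3.924 2.433 -1.898
v -4.065 2.915 -1.56
v -3.829 3.405 -1.826
v -3.601 2.625 -2.373
v -1.167 -1.732 0.779
v -0.743 -1.538 1.187
v -2.733 -1.008 2.061
v -0.775 -1.318 1.024
v -0.885 -1.18 0.812
v -1.051 -1.151 0.593
v -1.24 -1.237 0.411
v -1.414 -1.421 0.302
v -1.539 -1.667 0.287
v -1.591 -1.925 0.37
v -1.558 -2.145 0.533
v -1.448 -2.283 0.745
v -1.283 -2.312 0.964
v -1.094 -2.226 1.146
v -0.92 -2.042 1.255
v -0.794 -1.796 1.27
f 1 38 17
f 38 12 41
f 17 41 6
f 38 41 17
f 1 17 13
f 17 6 18
f 13 18 2
f 17 18 13
f 1 13 22
f 13 2 23
f 22 23 8
f 13 23 22
f 1 22 34
f 22 8 37
f 34 37 11
f 22 37 34
f 1 34 38
f 34 11 42
f 38 42 12
f 34 42 38
f 2 18 29
f 18 6 32
f 29 32 10
f 18 32 29
f 6 41 19
f 41 12 40
f 19 40 5
f 41 40 19
f 12 42 39
f 42 11 35
f 39 35 3
f 42 35 39
f 11 37 36
f 37 8 24
f 36 24 7
f 37 24 36
f 8 23 28
f 23 2 25
f 28 25 9
f 23 25 28
f 4 30 16
f 30 10 31
f 16 31 5
f 30 31 16
f 4 16 14
f 16 5 15
f 14 15 3
f 16 15 14
f 4 14 21
f 14 3 20
f 21 20 7
f 14 20 21
f 4 21 26
f 21 7 27
f 26 27 9
f 21 27 26
f 4 26 30
f 26 9 33
f 30 33 10
f 26 33 30
f 5 31 19
f 31 10 32
f 19 32 6
f 31 32 19
f 3 15 39
f 15 5 40
f 39 40 12
f 15 40 39
f 7 20 36
f 20 3 35
f 36 35 11
f 20 35 36
f 9 27 28
f 27 7 24
f 28 24 8
f 27 24 28
f 10 33 29
f 33 9 25
f 29 25 2
f 33 25 29
f 44 43 46
f 44 46 45
f 46 43 47
f 46 47 45
f 47 43 48
f 47 48 45
f 48 43 49
f 48 49 45
f 49 43 50
f 49 50 45
f 50 43 51
f 50 51 45
f 51 43 52
f 51 52 45
f 52 43 53
f 52 53 45
f 53 43 54
f 53 54 45
f 54 43 55
f 54 55 45
f 55 43 56
f 55 56 45
f 56 43 57
f 56 57 45
f 57 43 58
f 57 58 45
f 58 43 44
f 58 44 45



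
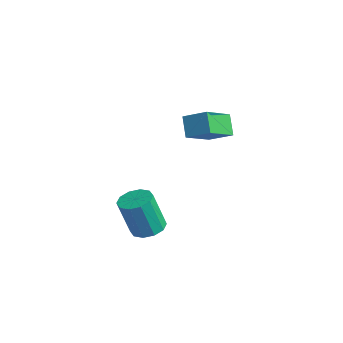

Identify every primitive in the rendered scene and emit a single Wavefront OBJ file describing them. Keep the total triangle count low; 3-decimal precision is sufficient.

v 1.689 -1.955 -3.481
v 2.426 -1.61 -3.317
v 2.268 -2.18 -1.396
v 1.531 -2.525 -1.559
v 2.065 -1.254 -3.242
v 1.906 -1.824 -1.321
v 1.559 -1.166 -3.257
v 1.401 -1.736 -1.336
v 1.104 -1.38 -3.358
v 0.945 -1.949 -1.437
v 0.872 -1.813 -3.506
v 0.713 -2.382 -1.585
v 0.952 -2.3 -3.644
v 0.794 -2.87 -1.723
v 1.314 -2.656 -3.719
v 1.155 -3.226 -1.798
v 1.819 -2.744 -3.704
v 1.661 -3.314 -1.783
v 2.275 -2.531 -3.603
v 2.116 -3.1 -1.682
v 2.507 -2.098 -3.455
v 2.348 -2.667 -1.534
v -2.174 1.901 0.521
v -1.197 2.612 1.122
v -2.757 3.459 -0.376
v -1.78 4.171 0.225
v -1.42 1.649 -0.405
v -0.443 2.361 0.196
v -2.003 3.208 -1.302
v -1.026 3.919 -0.701
f 2 1 5
f 2 5 3
f 3 5 6
f 3 6 4
f 5 1 7
f 5 7 6
f 6 7 8
f 6 8 4
f 7 1 9
f 7 9 8
f 8 9 10
f 8 10 4
f 9 1 11
f 9 11 10
f 10 11 12
f 10 12 4
f 11 1 13
f 11 13 12
f 12 13 14
f 12 14 4
f 13 1 15
f 13 15 14
f 14 15 16
f 14 16 4
f 15 1 17
f 15 17 16
f 16 17 18
f 16 18 4
f 17 1 19
f 17 19 18
f 18 19 20
f 18 20 4
f 19 1 21
f 19 21 20
f 20 21 22
f 20 22 4
f 21 1 2
f 21 2 22
f 22 2 3
f 22 3 4
f 24 26 23
f 27 24 23
f 23 26 25
f 25 27 23
f 24 30 26
f 28 24 27
f 28 30 24
f 26 30 25
f 29 27 25
f 25 30 29
f 29 28 27
f 30 28 29



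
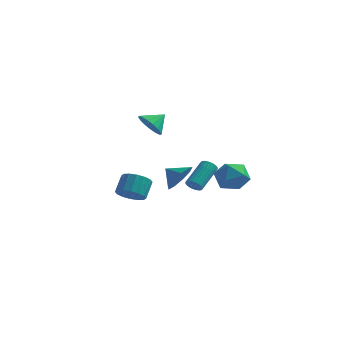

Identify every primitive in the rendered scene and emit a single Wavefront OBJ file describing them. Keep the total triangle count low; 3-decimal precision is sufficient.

v 2.673 3.773 -1.755
v 3.588 4.398 -1.421
v 3.572 2.202 -1.279
v 4.487 2.827 -0.945
v 3.502 2.873 -0.339
v 2.947 3.844 -0.634
v 4.213 2.756 -2.066
v 3.658 3.727 -2.361
v 4.54 3.769 -1.613
v 4.1 3.841 -0.546
v 3.06 2.759 -2.154
v 2.62 2.831 -1.087
v 0.186 -3.749 -0.671
v 1.048 -3.89 -0.566
v 1.076 -3.033 0.357
v 0.214 -2.891 0.251
v 1.02 -3.557 -0.875
v 1.048 -2.7 0.048
v 0.769 -3.275 -1.13
v 0.797 -2.417 -0.207
v 0.361 -3.12 -1.261
v 0.39 -2.262 -0.338
v -0.093 -3.133 -1.235
v -0.065 -2.276 -0.312
v -0.473 -3.311 -1.058
v -0.445 -2.454 -0.135
v -0.676 -3.607 -0.777
v -0.648 -2.75 0.146
v -0.648 -3.94 -0.468
v -0.62 -3.083 0.455
v -0.397 -4.223 -0.213
v -0.369 -3.365 0.71
v 0.01 -4.378 -0.082
v 0.039 -3.52 0.841
v 0.465 -4.364 -0.108
v 0.493 -3.507 0.815
v 0.845 -4.186 -0.285
v 0.873 -3.329 0.638
v 1.301 3.137 -2.358
v 1.5 2.81 -1.949
v 1.858 4.395 -0.854
v 1.659 4.723 -1.262
v 1.681 2.849 -2.064
v 2.039 4.434 -0.969
v 1.804 2.932 -2.225
v 2.163 4.517 -1.129
v 1.851 3.046 -2.405
v 2.21 4.631 -1.31
v 1.814 3.174 -2.578
v 2.173 4.759 -1.483
v 1.699 3.296 -2.718
v 2.057 4.882 -1.623
v 1.523 3.394 -2.803
v 1.882 4.98 -1.707
v 1.314 3.454 -2.82
v 1.672 5.039 -1.724
v 1.102 3.465 -2.766
v 1.46 5.05 -1.671
v 0.921 3.426 -2.651
v 1.279 5.011 -1.556
v 0.797 3.343 -2.491
v 1.156 4.928 -1.395
v 0.75 3.229 -2.31
v 1.109 4.814 -1.215
v 0.787 3.101 -2.137
v 1.146 4.686 -1.042
v 0.903 2.978 -1.997
v 1.261 4.564 -0.902
v 1.078 2.88 -1.913
v 1.437 4.466 -0.817
v 1.288 2.821 -1.896
v 1.646 4.406 -0.8
v -1.206 2.563 2.32
v -0.483 2.542 1.69
v -0.574 3.337 3.02
v -0.746 2.889 1.543
v -1.115 3.161 1.575
v -1.505 3.296 1.778
v -1.826 3.264 2.105
v -2.005 3.07 2.481
v -2.001 2.761 2.82
v -1.815 2.406 3.045
v -1.49 2.087 3.104
v -1.099 1.877 2.984
v -0.733 1.824 2.711
v -0.476 1.941 2.349
v -0.385 2.2 1.98
v 1.233 1.065 -1.003
v 1.804 0.995 -0.089
v 0.307 1.155 -0.417
v 1.743 1.702 -0.295
v 1.443 2.11 -0.832
v 1.045 2.03 -1.449
v 0.735 1.498 -1.858
v 0.658 0.763 -1.866
v 0.85 0.17 -1.47
v 1.222 -0.005 -0.856
v 1.599 0.321 -0.311
f 1 12 6
f 1 6 2
f 1 2 8
f 1 8 11
f 1 11 12
f 2 6 10
f 6 12 5
f 12 11 3
f 11 8 7
f 8 2 9
f 4 10 5
f 4 5 3
f 4 3 7
f 4 7 9
f 4 9 10
f 5 10 6
f 3 5 12
f 7 3 11
f 9 7 8
f 10 9 2
f 14 13 17
f 14 17 15
f 15 17 18
f 15 18 16
f 17 13 19
f 17 19 18
f 18 19 20
f 18 20 16
f 19 13 21
f 19 21 20
f 20 21 22
f 20 22 16
f 21 13 23
f 21 23 22
f 22 23 24
f 22 24 16
f 23 13 25
f 23 25 24
f 24 25 26
f 24 26 16
f 25 13 27
f 25 27 26
f 26 27 28
f 26 28 16
f 27 13 29
f 27 29 28
f 28 29 30
f 28 30 16
f 29 13 31
f 29 31 30
f 30 31 32
f 30 32 16
f 31 13 33
f 31 33 32
f 32 33 34
f 32 34 16
f 33 13 35
f 33 35 34
f 34 35 36
f 34 36 16
f 35 13 37
f 35 37 36
f 36 37 38
f 36 38 16
f 37 13 14
f 37 14 38
f 38 14 15
f 38 15 16
f 40 39 43
f 40 43 41
f 41 43 44
f 41 44 42
f 43 39 45
f 43 45 44
f 44 45 46
f 44 46 42
f 45 39 47
f 45 47 46
f 46 47 48
f 46 48 42
f 47 39 49
f 47 49 48
f 48 49 50
f 48 50 42
f 49 39 51
f 49 51 50
f 50 51 52
f 50 52 42
f 51 39 53
f 51 53 52
f 52 53 54
f 52 54 42
f 53 39 55
f 53 55 54
f 54 55 56
f 54 56 42
f 55 39 57
f 55 57 56
f 56 57 58
f 56 58 42
f 57 39 59
f 57 59 58
f 58 59 60
f 58 60 42
f 59 39 61
f 59 61 60
f 60 61 62
f 60 62 42
f 61 39 63
f 61 63 62
f 62 63 64
f 62 64 42
f 63 39 65
f 63 65 64
f 64 65 66
f 64 66 42
f 65 39 67
f 65 67 66
f 66 67 68
f 66 68 42
f 67 39 69
f 67 69 68
f 68 69 70
f 68 70 42
f 69 39 71
f 69 71 70
f 70 71 72
f 70 72 42
f 71 39 40
f 71 40 72
f 72 40 41
f 72 41 42
f 74 73 76
f 74 76 75
f 76 73 77
f 76 77 75
f 77 73 78
f 77 78 75
f 78 73 79
f 78 79 75
f 79 73 80
f 79 80 75
f 80 73 81
f 80 81 75
f 81 73 82
f 81 82 75
f 82 73 83
f 82 83 75
f 83 73 84
f 83 84 75
f 84 73 85
f 84 85 75
f 85 73 86
f 85 86 75
f 86 73 87
f 86 87 75
f 87 73 74
f 87 74 75
f 89 88 91
f 89 91 90
f 91 88 92
f 91 92 90
f 92 88 93
f 92 93 90
f 93 88 94
f 93 94 90
f 94 88 95
f 94 95 90
f 95 88 96
f 95 96 90
f 96 88 97
f 96 97 90
f 97 88 98
f 97 98 90
f 98 88 89
f 98 89 90



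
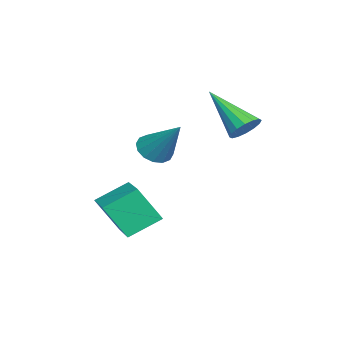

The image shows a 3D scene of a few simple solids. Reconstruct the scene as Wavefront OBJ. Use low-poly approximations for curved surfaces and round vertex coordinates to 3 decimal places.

v -3.041 -0.217 -0.835
v -2.494 -0.176 -0.433
v -3.959 -1.623 0.555
v -2.711 0.078 -0.319
v -3.015 0.252 -0.344
v -3.327 0.301 -0.5
v -3.562 0.211 -0.746
v -3.657 0.006 -1.016
v -3.588 -0.258 -1.238
v -3.372 -0.512 -1.351
v -3.067 -0.686 -1.327
v -2.756 -0.735 -1.171
v -2.52 -0.645 -0.925
v -2.425 -0.441 -0.655
v -1.132 -3.074 -1.268
v -0.541 -3.032 -1.659
v -0.308 -2.066 0.088
v -0.74 -2.739 -1.756
v -1.044 -2.535 -1.722
v -1.372 -2.476 -1.566
v -1.636 -2.577 -1.331
v -1.764 -2.812 -1.079
v -1.724 -3.116 -0.877
v -1.524 -3.409 -0.78
v -1.22 -3.613 -0.814
v -0.892 -3.672 -0.969
v -0.629 -3.571 -1.205
v -0.5 -3.337 -1.457
v -1.191 -4.332 -5.18
v -1.163 -5.186 -3.838
v -1.753 -3.237 -4.471
v -1.725 -4.091 -3.13
v 0.425 -3.729 -4.83
v 0.453 -4.583 -3.489
v -0.137 -2.634 -4.122
v -0.109 -3.488 -2.78
f 2 1 4
f 2 4 3
f 4 1 5
f 4 5 3
f 5 1 6
f 5 6 3
f 6 1 7
f 6 7 3
f 7 1 8
f 7 8 3
f 8 1 9
f 8 9 3
f 9 1 10
f 9 10 3
f 10 1 11
f 10 11 3
f 11 1 12
f 11 12 3
f 12 1 13
f 12 13 3
f 13 1 14
f 13 14 3
f 14 1 2
f 14 2 3
f 16 15 18
f 16 18 17
f 18 15 19
f 18 19 17
f 19 15 20
f 19 20 17
f 20 15 21
f 20 21 17
f 21 15 22
f 21 22 17
f 22 15 23
f 22 23 17
f 23 15 24
f 23 24 17
f 24 15 25
f 24 25 17
f 25 15 26
f 25 26 17
f 26 15 27
f 26 27 17
f 27 15 28
f 27 28 17
f 28 15 16
f 28 16 17
f 30 32 29
f 33 30 29
f 29 32 31
f 31 33 29
f 30 36 32
f 34 30 33
f 34 36 30
f 32 36 31
f 35 33 31
f 31 36 35
f 35 34 33
f 36 34 35



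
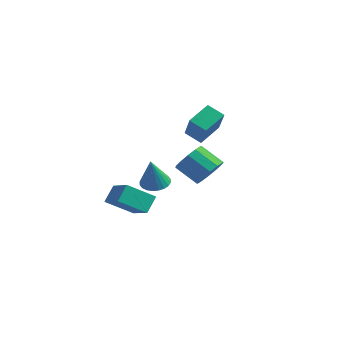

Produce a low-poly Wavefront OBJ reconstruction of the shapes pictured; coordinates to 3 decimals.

v 0.544 3.23 1.742
v -0.42 2.972 2.314
v 0.624 4.641 2.515
v -0.34 4.382 3.087
v 1.68 2.338 3.253
v 0.716 2.079 3.825
v 1.76 3.748 4.026
v 0.796 3.49 4.598
v 3.385 -3.561 1.821
v 4.178 -3.418 1.743
v 3.675 -4.219 3.579
v 4.078 -3.143 1.863
v 3.871 -2.932 1.976
v 3.591 -2.817 2.065
v 3.28 -2.815 2.118
v 2.984 -2.926 2.125
v 2.749 -3.134 2.086
v 2.611 -3.407 2.006
v 2.591 -3.704 1.898
v 2.692 -3.978 1.779
v 2.898 -4.189 1.666
v 3.178 -4.305 1.576
v 3.49 -4.307 1.524
v 3.786 -4.196 1.517
v 4.02 -3.988 1.556
v 4.158 -3.714 1.635
v -1.152 -2.646 -1.315
v -1.256 -1.84 -0.418
v -0.198 -1.412 -2.311
v -0.303 -0.607 -1.414
v 0.443 -3.273 -0.566
v 0.338 -2.468 0.331
v 1.396 -2.04 -1.562
v 1.292 -1.234 -0.665
v 1.746 2.639 -0.024
v 2.335 1.929 0.477
v 1.063 1.57 1.464
v 0.474 2.281 0.964
v 2.413 2.441 0.763
v 1.14 2.082 1.75
v 2.279 3.016 0.799
v 1.006 2.657 1.787
v 1.976 3.471 0.574
v 0.703 3.113 1.562
v 1.6 3.663 0.159
v 0.327 3.304 1.147
v 1.27 3.529 -0.314
v -0.002 3.171 0.674
v 1.092 3.113 -0.695
v -0.18 2.755 0.293
v 1.121 2.547 -0.862
v -0.151 2.188 0.125
v 1.349 2.01 -0.764
v 0.077 1.651 0.223
v 1.703 1.672 -0.431
v 0.43 1.314 0.557
v 2.07 1.642 0.032
v 0.798 1.284 1.019
f 2 4 1
f 5 2 1
f 1 4 3
f 3 5 1
f 2 8 4
f 6 2 5
f 6 8 2
f 4 8 3
f 7 5 3
f 3 8 7
f 7 6 5
f 8 6 7
f 10 9 12
f 10 12 11
f 12 9 13
f 12 13 11
f 13 9 14
f 13 14 11
f 14 9 15
f 14 15 11
f 15 9 16
f 15 16 11
f 16 9 17
f 16 17 11
f 17 9 18
f 17 18 11
f 18 9 19
f 18 19 11
f 19 9 20
f 19 20 11
f 20 9 21
f 20 21 11
f 21 9 22
f 21 22 11
f 22 9 23
f 22 23 11
f 23 9 24
f 23 24 11
f 24 9 25
f 24 25 11
f 25 9 26
f 25 26 11
f 26 9 10
f 26 10 11
f 28 30 27
f 31 28 27
f 27 30 29
f 29 31 27
f 28 34 30
f 32 28 31
f 32 34 28
f 30 34 29
f 33 31 29
f 29 34 33
f 33 32 31
f 34 32 33
f 36 35 39
f 36 39 37
f 37 39 40
f 37 40 38
f 39 35 41
f 39 41 40
f 40 41 42
f 40 42 38
f 41 35 43
f 41 43 42
f 42 43 44
f 42 44 38
f 43 35 45
f 43 45 44
f 44 45 46
f 44 46 38
f 45 35 47
f 45 47 46
f 46 47 48
f 46 48 38
f 47 35 49
f 47 49 48
f 48 49 50
f 48 50 38
f 49 35 51
f 49 51 50
f 50 51 52
f 50 52 38
f 51 35 53
f 51 53 52
f 52 53 54
f 52 54 38
f 53 35 55
f 53 55 54
f 54 55 56
f 54 56 38
f 55 35 57
f 55 57 56
f 56 57 58
f 56 58 38
f 57 35 36
f 57 36 58
f 58 36 37
f 58 37 38



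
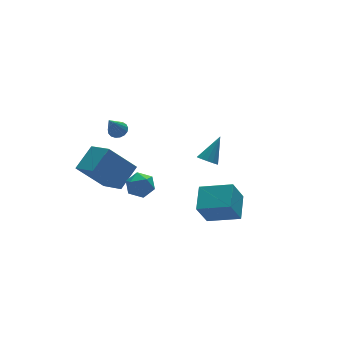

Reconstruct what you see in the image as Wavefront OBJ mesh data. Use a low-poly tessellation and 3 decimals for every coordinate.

v 2.323 2.549 -4.569
v 2.666 2.849 -4.96
v 3.317 3.051 -3.311
v 2.427 3.065 -4.857
v 2.155 3.117 -4.663
v 1.937 2.989 -4.439
v 1.841 2.722 -4.257
v 1.898 2.399 -4.173
v 2.09 2.124 -4.215
v 2.356 1.984 -4.37
v 2.612 2.023 -4.587
v 2.776 2.23 -4.799
v 2.796 2.537 -4.938
v -3.304 0.942 -3.742
v -4.636 1.333 -2.193
v -3.639 2.366 -4.39
v -4.971 2.757 -2.841
v -2.129 1.603 -2.899
v -3.461 1.994 -1.35
v -2.464 3.027 -3.547
v -3.796 3.418 -1.998
v -2.719 2.526 -0.486
v -2.346 2.755 -0.187
v -3.421 2.014 0.786
v -2.522 2.935 -0.213
v -2.744 3.021 -0.3
v -2.96 2.994 -0.431
v -3.121 2.86 -0.574
v -3.189 2.649 -0.696
v -3.15 2.409 -0.771
v -3.012 2.197 -0.78
v -2.807 2.059 -0.722
v -2.581 2.029 -0.61
v -2.387 2.112 -0.469
v -2.269 2.29 -0.332
v -2.254 2.522 -0.231
v -3.698 -1.471 -1.993
v -3.26 -1.155 -1.405
v -3.82 -2.565 -1.315
v -3.382 -2.249 -0.727
v -4.115 -1.967 -0.874
v -4.039 -1.291 -1.293
v -3.041 -2.429 -1.427
v -2.965 -1.753 -1.846
v -2.853 -1.747 -1.055
v -3.517 -1.462 -0.713
v -3.563 -2.258 -2.007
v -4.227 -1.973 -1.665
v 1.047 -3.59 -4.27
v 0.33 -3.834 -2.929
v -0.261 -2.509 -4.773
v -0.978 -2.753 -3.432
v 1.778 -2.427 -3.668
v 1.061 -2.671 -2.327
v 0.47 -1.346 -4.171
v -0.247 -1.59 -2.83
f 2 1 4
f 2 4 3
f 4 1 5
f 4 5 3
f 5 1 6
f 5 6 3
f 6 1 7
f 6 7 3
f 7 1 8
f 7 8 3
f 8 1 9
f 8 9 3
f 9 1 10
f 9 10 3
f 10 1 11
f 10 11 3
f 11 1 12
f 11 12 3
f 12 1 13
f 12 13 3
f 13 1 2
f 13 2 3
f 15 17 14
f 18 15 14
f 14 17 16
f 16 18 14
f 15 21 17
f 19 15 18
f 19 21 15
f 17 21 16
f 20 18 16
f 16 21 20
f 20 19 18
f 21 19 20
f 23 22 25
f 23 25 24
f 25 22 26
f 25 26 24
f 26 22 27
f 26 27 24
f 27 22 28
f 27 28 24
f 28 22 29
f 28 29 24
f 29 22 30
f 29 30 24
f 30 22 31
f 30 31 24
f 31 22 32
f 31 32 24
f 32 22 33
f 32 33 24
f 33 22 34
f 33 34 24
f 34 22 35
f 34 35 24
f 35 22 36
f 35 36 24
f 36 22 23
f 36 23 24
f 37 48 42
f 37 42 38
f 37 38 44
f 37 44 47
f 37 47 48
f 38 42 46
f 42 48 41
f 48 47 39
f 47 44 43
f 44 38 45
f 40 46 41
f 40 41 39
f 40 39 43
f 40 43 45
f 40 45 46
f 41 46 42
f 39 41 48
f 43 39 47
f 45 43 44
f 46 45 38
f 50 52 49
f 53 50 49
f 49 52 51
f 51 53 49
f 50 56 52
f 54 50 53
f 54 56 50
f 52 56 51
f 55 53 51
f 51 56 55
f 55 54 53
f 56 54 55



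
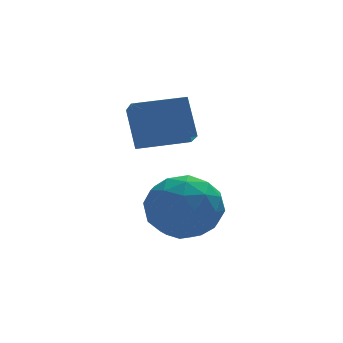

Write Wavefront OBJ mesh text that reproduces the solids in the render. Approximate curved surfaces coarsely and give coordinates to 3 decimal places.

v -0.757 -2.454 -0.484
v 0.083 -2.809 -0.558
v -1.343 -3.771 -0.822
v -0.503 -4.126 -0.896
v -0.823 -3.876 -0.076
v -0.461 -3.062 0.132
v -0.799 -3.518 -1.512
v -0.437 -2.704 -1.304
v 0.057 -3.467 -1.194
v 0.042 -3.688 -0.306
v -1.302 -2.892 -1.074
v -1.317 -3.113 -0.186
v -0.285 -2.516 -0.491
v -0.975 -4.064 -0.889
v -1.163 -3.917 -0.407
v -0.669 -4.125 -0.45
v -0.605 -2.665 -0.086
v -0.112 -2.873 -0.129
v -0.644 -3.5 0.154
v -1.148 -3.707 -1.251
v -0.655 -3.915 -1.294
v -0.591 -2.455 -0.93
v -0.097 -2.663 -0.973
v -0.616 -3.08 -1.534
v 0.193 -3.111 -0.909
v -0.152 -3.885 -1.107
v -0.325 -3.528 -1.469
v -0.112 -3.05 -1.347
v 0.184 -3.241 -0.387
v -0.161 -4.015 -0.585
v -0.349 -3.868 -0.104
v -0.136 -3.39 0.019
v 0.169 -3.628 -0.76
v -1.099 -2.565 -0.795
v -1.444 -3.339 -0.993
v -1.124 -3.19 -1.399
v -0.911 -2.712 -1.276
v -1.108 -2.695 -0.273
v -1.453 -3.469 -0.471
v -1.148 -3.53 -0.033
v -0.935 -3.052 0.089
v -1.429 -2.952 -0.62
v -1.383 -2.605 1.002
v -1.414 -1.991 1.939
v -1.3 -1.905 0.546
v -1.331 -1.291 1.482
v -0.149 -2.689 1.098
v -0.18 -2.075 2.034
v -0.066 -1.989 0.641
v -0.097 -1.375 1.578
f 1 38 17
f 38 12 41
f 17 41 6
f 38 41 17
f 1 17 13
f 17 6 18
f 13 18 2
f 17 18 13
f 1 13 22
f 13 2 23
f 22 23 8
f 13 23 22
f 1 22 34
f 22 8 37
f 34 37 11
f 22 37 34
f 1 34 38
f 34 11 42
f 38 42 12
f 34 42 38
f 2 18 29
f 18 6 32
f 29 32 10
f 18 32 29
f 6 41 19
f 41 12 40
f 19 40 5
f 41 40 19
f 12 42 39
f 42 11 35
f 39 35 3
f 42 35 39
f 11 37 36
f 37 8 24
f 36 24 7
f 37 24 36
f 8 23 28
f 23 2 25
f 28 25 9
f 23 25 28
f 4 30 16
f 30 10 31
f 16 31 5
f 30 31 16
f 4 16 14
f 16 5 15
f 14 15 3
f 16 15 14
f 4 14 21
f 14 3 20
f 21 20 7
f 14 20 21
f 4 21 26
f 21 7 27
f 26 27 9
f 21 27 26
f 4 26 30
f 26 9 33
f 30 33 10
f 26 33 30
f 5 31 19
f 31 10 32
f 19 32 6
f 31 32 19
f 3 15 39
f 15 5 40
f 39 40 12
f 15 40 39
f 7 20 36
f 20 3 35
f 36 35 11
f 20 35 36
f 9 27 28
f 27 7 24
f 28 24 8
f 27 24 28
f 10 33 29
f 33 9 25
f 29 25 2
f 33 25 29
f 44 46 43
f 47 44 43
f 43 46 45
f 45 47 43
f 44 50 46
f 48 44 47
f 48 50 44
f 46 50 45
f 49 47 45
f 45 50 49
f 49 48 47
f 50 48 49



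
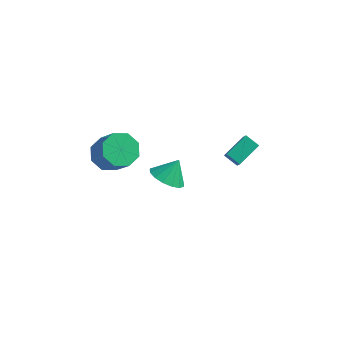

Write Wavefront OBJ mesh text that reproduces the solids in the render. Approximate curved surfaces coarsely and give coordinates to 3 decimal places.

v 2.922 0.549 2.049
v 3.451 1.851 2.654
v 3.716 0.426 1.621
v 4.244 1.728 2.226
v 3.276 0.032 2.854
v 3.804 1.334 3.459
v 4.069 -0.091 2.426
v 4.598 1.211 3.031
v -3.459 -0.171 0.063
v -2.541 0.126 -0.444
v -1.463 -0.552 1.11
v -2.381 -0.849 1.617
v -2.852 0.734 0.036
v -1.773 0.055 1.59
v -3.518 0.811 0.532
v -2.439 0.133 2.087
v -4.15 0.314 0.753
v -3.071 -0.365 2.308
v -4.377 -0.468 0.57
v -3.299 -1.146 2.124
v -4.067 -1.075 0.09
v -2.988 -1.754 1.644
v -3.401 -1.153 -0.407
v -2.322 -1.831 1.148
v -2.769 -0.655 -0.628
v -1.69 -1.334 0.927
v -1.153 2.28 -3.645
v -0.341 2.733 -4.233
v -0.747 3.02 -2.515
v -0.785 3.082 -4.302
v -1.328 3.216 -4.195
v -1.824 3.099 -3.941
v -2.14 2.763 -3.607
v -2.191 2.297 -3.284
v -1.964 1.827 -3.057
v -1.52 1.478 -2.988
v -0.977 1.344 -3.094
v -0.481 1.461 -3.349
v -0.165 1.797 -3.683
v -0.114 2.263 -4.006
f 2 4 1
f 5 2 1
f 1 4 3
f 3 5 1
f 2 8 4
f 6 2 5
f 6 8 2
f 4 8 3
f 7 5 3
f 3 8 7
f 7 6 5
f 8 6 7
f 10 9 13
f 10 13 11
f 11 13 14
f 11 14 12
f 13 9 15
f 13 15 14
f 14 15 16
f 14 16 12
f 15 9 17
f 15 17 16
f 16 17 18
f 16 18 12
f 17 9 19
f 17 19 18
f 18 19 20
f 18 20 12
f 19 9 21
f 19 21 20
f 20 21 22
f 20 22 12
f 21 9 23
f 21 23 22
f 22 23 24
f 22 24 12
f 23 9 25
f 23 25 24
f 24 25 26
f 24 26 12
f 25 9 10
f 25 10 26
f 26 10 11
f 26 11 12
f 28 27 30
f 28 30 29
f 30 27 31
f 30 31 29
f 31 27 32
f 31 32 29
f 32 27 33
f 32 33 29
f 33 27 34
f 33 34 29
f 34 27 35
f 34 35 29
f 35 27 36
f 35 36 29
f 36 27 37
f 36 37 29
f 37 27 38
f 37 38 29
f 38 27 39
f 38 39 29
f 39 27 40
f 39 40 29
f 40 27 28
f 40 28 29



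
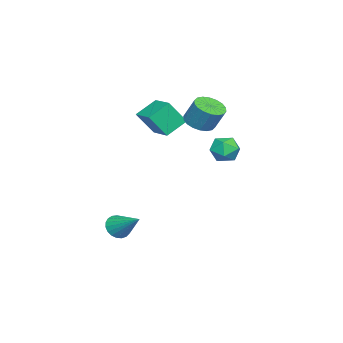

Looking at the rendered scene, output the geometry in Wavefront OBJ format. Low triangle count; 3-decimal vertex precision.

v 2.563 -3.775 -4.049
v 3.242 -3.879 -4.397
v 3.317 -2.345 -3.011
v 3.1 -3.666 -4.589
v 2.866 -3.471 -4.688
v 2.58 -3.328 -4.676
v 2.29 -3.263 -4.555
v 2.048 -3.287 -4.347
v 1.895 -3.394 -4.087
v 1.857 -3.568 -3.821
v 1.942 -3.777 -3.594
v 2.134 -3.986 -3.445
v 2.4 -4.158 -3.401
v 2.694 -4.264 -3.469
v 2.966 -4.286 -3.637
v 3.168 -4.219 -3.876
v 3.266 -4.075 -4.145
v -1.829 -0.927 2.143
v -0.941 -0.98 2.006
v -0.704 -0.306 3.279
v -1.591 -0.253 3.417
v -1.036 -0.63 1.838
v -0.799 0.045 3.111
v -1.288 -0.338 1.731
v -1.051 0.337 3.004
v -1.647 -0.162 1.705
v -1.41 0.512 2.978
v -2.043 -0.139 1.766
v -1.805 0.535 3.039
v -2.395 -0.271 1.902
v -2.158 0.403 3.175
v -2.636 -0.533 2.085
v -2.399 0.141 3.359
v -2.716 -0.874 2.281
v -2.479 -0.2 3.554
v -2.621 -1.225 2.449
v -2.384 -0.55 3.722
v -2.369 -1.517 2.556
v -2.132 -0.842 3.829
v -2.01 -1.692 2.582
v -1.773 -1.018 3.855
v -1.615 -1.715 2.521
v -1.377 -1.041 3.794
v -1.262 -1.583 2.385
v -1.025 -0.909 3.658
v -1.021 -1.321 2.201
v -0.784 -0.647 3.475
v -1.601 1.076 -0.273
v -0.896 0.727 0.215
v -2.564 0.273 0.545
v -1.859 -0.076 1.033
v -2.085 0.817 1.12
v -1.489 1.313 0.615
v -1.971 -0.313 0.145
v -1.375 0.183 -0.36
v -1.125 -0.132 0.473
v -1.195 0.567 1.076
v -2.265 0.433 -0.316
v -2.335 1.132 0.287
v -1.457 -4.273 2.417
v -2.402 -3.515 3.215
v -1.939 -3.455 1.068
v -2.884 -2.698 1.865
v -0.316 -3.142 2.695
v -1.261 -2.385 3.492
v -0.798 -2.325 1.345
v -1.743 -1.567 2.143
f 2 1 4
f 2 4 3
f 4 1 5
f 4 5 3
f 5 1 6
f 5 6 3
f 6 1 7
f 6 7 3
f 7 1 8
f 7 8 3
f 8 1 9
f 8 9 3
f 9 1 10
f 9 10 3
f 10 1 11
f 10 11 3
f 11 1 12
f 11 12 3
f 12 1 13
f 12 13 3
f 13 1 14
f 13 14 3
f 14 1 15
f 14 15 3
f 15 1 16
f 15 16 3
f 16 1 17
f 16 17 3
f 17 1 2
f 17 2 3
f 19 18 22
f 19 22 20
f 20 22 23
f 20 23 21
f 22 18 24
f 22 24 23
f 23 24 25
f 23 25 21
f 24 18 26
f 24 26 25
f 25 26 27
f 25 27 21
f 26 18 28
f 26 28 27
f 27 28 29
f 27 29 21
f 28 18 30
f 28 30 29
f 29 30 31
f 29 31 21
f 30 18 32
f 30 32 31
f 31 32 33
f 31 33 21
f 32 18 34
f 32 34 33
f 33 34 35
f 33 35 21
f 34 18 36
f 34 36 35
f 35 36 37
f 35 37 21
f 36 18 38
f 36 38 37
f 37 38 39
f 37 39 21
f 38 18 40
f 38 40 39
f 39 40 41
f 39 41 21
f 40 18 42
f 40 42 41
f 41 42 43
f 41 43 21
f 42 18 44
f 42 44 43
f 43 44 45
f 43 45 21
f 44 18 46
f 44 46 45
f 45 46 47
f 45 47 21
f 46 18 19
f 46 19 47
f 47 19 20
f 47 20 21
f 48 59 53
f 48 53 49
f 48 49 55
f 48 55 58
f 48 58 59
f 49 53 57
f 53 59 52
f 59 58 50
f 58 55 54
f 55 49 56
f 51 57 52
f 51 52 50
f 51 50 54
f 51 54 56
f 51 56 57
f 52 57 53
f 50 52 59
f 54 50 58
f 56 54 55
f 57 56 49
f 61 63 60
f 64 61 60
f 60 63 62
f 62 64 60
f 61 67 63
f 65 61 64
f 65 67 61
f 63 67 62
f 66 64 62
f 62 67 66
f 66 65 64
f 67 65 66



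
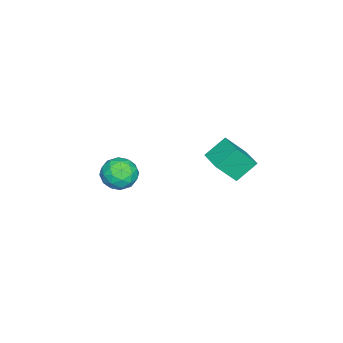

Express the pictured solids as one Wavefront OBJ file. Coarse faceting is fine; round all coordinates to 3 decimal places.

v 0.729 -2.306 -2.767
v 1.224 -2.062 -3.637
v 0.156 -3.698 -3.483
v 0.651 -3.454 -4.353
v 1.186 -3.724 -3.515
v 1.54 -2.864 -3.072
v -0.16 -2.896 -4.048
v 0.194 -2.036 -3.605
v 0.674 -2.427 -4.429
v 1.506 -2.939 -4.1
v -0.126 -2.821 -3.02
v 0.706 -3.333 -2.691
v 1.027 -2.062 -3.139
v 0.353 -3.698 -3.981
v 0.667 -3.857 -3.488
v 0.958 -3.714 -4
v 1.213 -2.533 -2.807
v 1.503 -2.39 -3.319
v 1.481 -3.367 -3.247
v -0.123 -3.37 -3.801
v 0.167 -3.227 -4.313
v 0.422 -2.046 -3.12
v 0.713 -1.903 -3.632
v -0.101 -2.393 -3.873
v 0.995 -2.133 -4.116
v 0.658 -2.951 -4.537
v 0.181 -2.623 -4.357
v 0.39 -2.117 -4.097
v 1.483 -2.434 -3.923
v 1.147 -3.252 -4.343
v 1.461 -3.411 -3.851
v 1.669 -2.905 -3.591
v 1.16 -2.648 -4.388
v 0.233 -2.508 -2.777
v -0.103 -3.326 -3.197
v -0.289 -2.855 -3.529
v -0.081 -2.349 -3.269
v 0.722 -2.809 -2.583
v 0.385 -3.627 -3.004
v 0.99 -3.643 -3.023
v 1.199 -3.137 -2.763
v 0.22 -3.112 -2.732
v 0.472 2.538 -1.887
v 1.08 1.694 -0.646
v -0.328 3.288 -0.986
v 0.28 2.443 0.256
v 1.48 3.457 -1.756
v 2.088 2.612 -0.514
v 0.68 4.206 -0.854
v 1.288 3.362 0.387
f 1 38 17
f 38 12 41
f 17 41 6
f 38 41 17
f 1 17 13
f 17 6 18
f 13 18 2
f 17 18 13
f 1 13 22
f 13 2 23
f 22 23 8
f 13 23 22
f 1 22 34
f 22 8 37
f 34 37 11
f 22 37 34
f 1 34 38
f 34 11 42
f 38 42 12
f 34 42 38
f 2 18 29
f 18 6 32
f 29 32 10
f 18 32 29
f 6 41 19
f 41 12 40
f 19 40 5
f 41 40 19
f 12 42 39
f 42 11 35
f 39 35 3
f 42 35 39
f 11 37 36
f 37 8 24
f 36 24 7
f 37 24 36
f 8 23 28
f 23 2 25
f 28 25 9
f 23 25 28
f 4 30 16
f 30 10 31
f 16 31 5
f 30 31 16
f 4 16 14
f 16 5 15
f 14 15 3
f 16 15 14
f 4 14 21
f 14 3 20
f 21 20 7
f 14 20 21
f 4 21 26
f 21 7 27
f 26 27 9
f 21 27 26
f 4 26 30
f 26 9 33
f 30 33 10
f 26 33 30
f 5 31 19
f 31 10 32
f 19 32 6
f 31 32 19
f 3 15 39
f 15 5 40
f 39 40 12
f 15 40 39
f 7 20 36
f 20 3 35
f 36 35 11
f 20 35 36
f 9 27 28
f 27 7 24
f 28 24 8
f 27 24 28
f 10 33 29
f 33 9 25
f 29 25 2
f 33 25 29
f 44 46 43
f 47 44 43
f 43 46 45
f 45 47 43
f 44 50 46
f 48 44 47
f 48 50 44
f 46 50 45
f 49 47 45
f 45 50 49
f 49 48 47
f 50 48 49



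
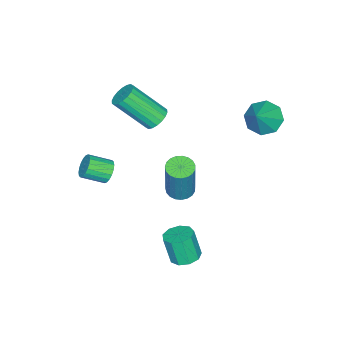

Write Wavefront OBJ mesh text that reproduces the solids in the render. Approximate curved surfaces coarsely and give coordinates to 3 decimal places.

v 1.889 0.261 -0.337
v 2.496 0.099 -0.459
v 2.998 0.377 1.654
v 2.391 0.539 1.777
v 2.501 0.362 -0.495
v 3.003 0.641 1.618
v 2.4 0.608 -0.504
v 2.902 0.887 1.61
v 2.21 0.794 -0.483
v 2.712 1.073 1.63
v 1.966 0.888 -0.438
v 2.468 1.167 1.676
v 1.708 0.873 -0.374
v 2.209 1.152 1.739
v 1.481 0.753 -0.305
v 1.983 1.031 1.809
v 1.325 0.547 -0.24
v 1.827 0.825 1.873
v 1.266 0.292 -0.193
v 1.768 0.57 1.921
v 1.315 0.031 -0.17
v 1.817 0.31 1.943
v 1.464 -0.19 -0.176
v 1.966 0.089 1.937
v 1.686 -0.333 -0.21
v 2.187 -0.054 1.903
v 1.943 -0.373 -0.266
v 2.445 -0.095 1.848
v 2.19 -0.304 -0.334
v 2.692 -0.025 1.78
v 2.386 -0.137 -0.402
v 2.888 0.142 1.711
v -1.721 2.31 2.609
v -1.156 1.837 2.109
v -0.679 2.45 3.651
v -1.12 2.506 1.982
v -1.435 3.059 2.223
v -1.918 3.174 2.69
v -2.285 2.782 3.109
v -2.322 2.114 3.236
v -2.006 1.56 2.995
v -1.523 1.446 2.528
v 3.337 -2.432 0.778
v 3.778 -2.356 0.393
v 4.344 -3.192 0.878
v 3.903 -3.268 1.262
v 3.845 -2.196 0.591
v 4.411 -3.032 1.076
v 3.81 -2.083 0.826
v 4.377 -2.919 1.31
v 3.682 -2.04 1.051
v 4.249 -2.875 1.536
v 3.486 -2.073 1.222
v 4.052 -2.909 1.707
v 3.26 -2.178 1.305
v 3.826 -3.014 1.789
v 3.049 -2.334 1.283
v 3.616 -3.169 1.768
v 2.896 -2.508 1.162
v 3.462 -3.344 1.647
v 2.829 -2.668 0.964
v 3.395 -3.504 1.449
v 2.863 -2.781 0.73
v 3.43 -3.617 1.214
v 2.991 -2.825 0.504
v 3.558 -3.66 0.989
v 3.188 -2.791 0.333
v 3.754 -3.627 0.818
v 3.414 -2.686 0.251
v 3.98 -3.522 0.735
v 3.624 -2.531 0.272
v 4.191 -3.366 0.757
v 3.435 1.413 -3.214
v 4.132 1.471 -3.17
v 4.081 1.064 -1.842
v 3.385 1.007 -1.886
v 3.925 1.886 -3.051
v 3.875 1.479 -1.722
v 3.49 2.08 -3.008
v 3.439 1.673 -1.68
v 3.029 1.962 -3.061
v 2.978 1.555 -1.733
v 2.758 1.588 -3.186
v 2.707 1.181 -1.858
v 2.804 1.132 -3.324
v 2.754 0.725 -1.996
v 3.146 0.807 -3.411
v 3.095 0.4 -2.083
v 3.623 0.767 -3.405
v 3.572 0.36 -2.077
v 4.012 1.029 -3.31
v 3.961 0.622 -1.982
v -0.244 -2.158 1.648
v 0.204 -2.42 1.24
v 0.731 -3.825 2.724
v 0.284 -3.562 3.132
v 0.358 -2.214 1.382
v 0.885 -3.618 2.865
v 0.392 -1.996 1.575
v 0.919 -3.401 3.059
v 0.301 -1.81 1.784
v 0.828 -3.215 3.268
v 0.102 -1.693 1.965
v 0.629 -3.098 3.449
v -0.166 -1.668 2.084
v 0.361 -3.073 3.568
v -0.449 -1.74 2.116
v 0.078 -3.145 3.6
v -0.691 -1.895 2.056
v -0.164 -3.3 3.54
v -0.845 -2.102 1.915
v -0.318 -3.506 3.398
v -0.879 -2.319 1.721
v -0.352 -3.724 3.205
v -0.788 -2.505 1.512
v -0.261 -3.91 2.996
v -0.589 -2.622 1.331
v -0.062 -4.027 2.815
v -0.321 -2.647 1.212
v 0.206 -4.052 2.696
v -0.038 -2.575 1.18
v 0.489 -3.98 2.664
f 2 1 5
f 2 5 3
f 3 5 6
f 3 6 4
f 5 1 7
f 5 7 6
f 6 7 8
f 6 8 4
f 7 1 9
f 7 9 8
f 8 9 10
f 8 10 4
f 9 1 11
f 9 11 10
f 10 11 12
f 10 12 4
f 11 1 13
f 11 13 12
f 12 13 14
f 12 14 4
f 13 1 15
f 13 15 14
f 14 15 16
f 14 16 4
f 15 1 17
f 15 17 16
f 16 17 18
f 16 18 4
f 17 1 19
f 17 19 18
f 18 19 20
f 18 20 4
f 19 1 21
f 19 21 20
f 20 21 22
f 20 22 4
f 21 1 23
f 21 23 22
f 22 23 24
f 22 24 4
f 23 1 25
f 23 25 24
f 24 25 26
f 24 26 4
f 25 1 27
f 25 27 26
f 26 27 28
f 26 28 4
f 27 1 29
f 27 29 28
f 28 29 30
f 28 30 4
f 29 1 31
f 29 31 30
f 30 31 32
f 30 32 4
f 31 1 2
f 31 2 32
f 32 2 3
f 32 3 4
f 34 33 36
f 34 36 35
f 36 33 37
f 36 37 35
f 37 33 38
f 37 38 35
f 38 33 39
f 38 39 35
f 39 33 40
f 39 40 35
f 40 33 41
f 40 41 35
f 41 33 42
f 41 42 35
f 42 33 34
f 42 34 35
f 44 43 47
f 44 47 45
f 45 47 48
f 45 48 46
f 47 43 49
f 47 49 48
f 48 49 50
f 48 50 46
f 49 43 51
f 49 51 50
f 50 51 52
f 50 52 46
f 51 43 53
f 51 53 52
f 52 53 54
f 52 54 46
f 53 43 55
f 53 55 54
f 54 55 56
f 54 56 46
f 55 43 57
f 55 57 56
f 56 57 58
f 56 58 46
f 57 43 59
f 57 59 58
f 58 59 60
f 58 60 46
f 59 43 61
f 59 61 60
f 60 61 62
f 60 62 46
f 61 43 63
f 61 63 62
f 62 63 64
f 62 64 46
f 63 43 65
f 63 65 64
f 64 65 66
f 64 66 46
f 65 43 67
f 65 67 66
f 66 67 68
f 66 68 46
f 67 43 69
f 67 69 68
f 68 69 70
f 68 70 46
f 69 43 71
f 69 71 70
f 70 71 72
f 70 72 46
f 71 43 44
f 71 44 72
f 72 44 45
f 72 45 46
f 74 73 77
f 74 77 75
f 75 77 78
f 75 78 76
f 77 73 79
f 77 79 78
f 78 79 80
f 78 80 76
f 79 73 81
f 79 81 80
f 80 81 82
f 80 82 76
f 81 73 83
f 81 83 82
f 82 83 84
f 82 84 76
f 83 73 85
f 83 85 84
f 84 85 86
f 84 86 76
f 85 73 87
f 85 87 86
f 86 87 88
f 86 88 76
f 87 73 89
f 87 89 88
f 88 89 90
f 88 90 76
f 89 73 91
f 89 91 90
f 90 91 92
f 90 92 76
f 91 73 74
f 91 74 92
f 92 74 75
f 92 75 76
f 94 93 97
f 94 97 95
f 95 97 98
f 95 98 96
f 97 93 99
f 97 99 98
f 98 99 100
f 98 100 96
f 99 93 101
f 99 101 100
f 100 101 102
f 100 102 96
f 101 93 103
f 101 103 102
f 102 103 104
f 102 104 96
f 103 93 105
f 103 105 104
f 104 105 106
f 104 106 96
f 105 93 107
f 105 107 106
f 106 107 108
f 106 108 96
f 107 93 109
f 107 109 108
f 108 109 110
f 108 110 96
f 109 93 111
f 109 111 110
f 110 111 112
f 110 112 96
f 111 93 113
f 111 113 112
f 112 113 114
f 112 114 96
f 113 93 115
f 113 115 114
f 114 115 116
f 114 116 96
f 115 93 117
f 115 117 116
f 116 117 118
f 116 118 96
f 117 93 119
f 117 119 118
f 118 119 120
f 118 120 96
f 119 93 121
f 119 121 120
f 120 121 122
f 120 122 96
f 121 93 94
f 121 94 122
f 122 94 95
f 122 95 96



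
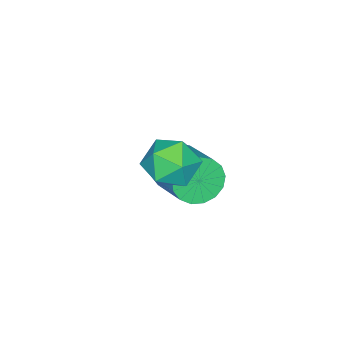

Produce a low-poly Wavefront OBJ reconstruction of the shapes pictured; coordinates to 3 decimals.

v 0.161 1.568 3.751
v 0.595 1.929 2.815
v 1.785 1.311 4.405
v 2.219 1.672 3.469
v 1.694 2.365 4.131
v 0.69 2.525 3.727
v 1.69 0.715 3.493
v 0.686 0.875 3.089
v 1.54 1.402 2.655
v 1.543 2.422 3.05
v 0.837 0.818 4.17
v 0.84 1.838 4.565
v -2.179 -0.278 -0.206
v -1.61 -0.239 -1.04
v -0.612 1.296 -0.287
v -1.181 1.258 0.546
v -1.983 0.053 -1.14
v -0.984 1.588 -0.388
v -2.4 0.268 -1.027
v -1.402 1.804 -0.274
v -2.767 0.359 -0.725
v -1.768 1.894 0.027
v -2.999 0.304 -0.305
v -2.001 1.839 0.448
v -3.043 0.116 0.138
v -2.045 1.651 0.891
v -2.89 -0.163 0.502
v -1.891 1.372 1.255
v -2.573 -0.468 0.704
v -1.575 1.068 1.457
v -2.167 -0.729 0.697
v -1.168 0.806 1.45
v -1.763 -0.887 0.483
v -0.764 0.649 1.236
v -1.454 -0.905 0.112
v -0.456 0.63 0.864
v -1.312 -0.78 -0.333
v -0.313 0.756 0.42
v -1.368 -0.539 -0.749
v -0.37 0.996 0.004
f 1 12 6
f 1 6 2
f 1 2 8
f 1 8 11
f 1 11 12
f 2 6 10
f 6 12 5
f 12 11 3
f 11 8 7
f 8 2 9
f 4 10 5
f 4 5 3
f 4 3 7
f 4 7 9
f 4 9 10
f 5 10 6
f 3 5 12
f 7 3 11
f 9 7 8
f 10 9 2
f 14 13 17
f 14 17 15
f 15 17 18
f 15 18 16
f 17 13 19
f 17 19 18
f 18 19 20
f 18 20 16
f 19 13 21
f 19 21 20
f 20 21 22
f 20 22 16
f 21 13 23
f 21 23 22
f 22 23 24
f 22 24 16
f 23 13 25
f 23 25 24
f 24 25 26
f 24 26 16
f 25 13 27
f 25 27 26
f 26 27 28
f 26 28 16
f 27 13 29
f 27 29 28
f 28 29 30
f 28 30 16
f 29 13 31
f 29 31 30
f 30 31 32
f 30 32 16
f 31 13 33
f 31 33 32
f 32 33 34
f 32 34 16
f 33 13 35
f 33 35 34
f 34 35 36
f 34 36 16
f 35 13 37
f 35 37 36
f 36 37 38
f 36 38 16
f 37 13 39
f 37 39 38
f 38 39 40
f 38 40 16
f 39 13 14
f 39 14 40
f 40 14 15
f 40 15 16

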